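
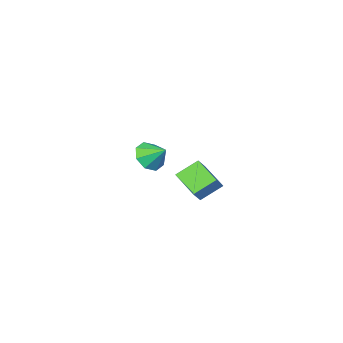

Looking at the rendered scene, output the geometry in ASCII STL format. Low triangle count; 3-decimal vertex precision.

solid 
facet normal -0.588 -0.342 -0.733
outer loop
vertex -3.188 1.712 3.517
vertex -3.276 3.258 2.867
vertex -2.042 1.443 2.723
endloop
endfacet
facet normal 0.052 -0.920 0.387
outer loop
vertex -1.424 1.802 3.493
vertex -3.188 1.712 3.517
vertex -2.042 1.443 2.723
endloop
endfacet
facet normal -0.588 -0.342 -0.733
outer loop
vertex -2.042 1.443 2.723
vertex -3.276 3.258 2.867
vertex -2.13 2.99 2.073
endloop
endfacet
facet normal 0.807 -0.189 -0.559
outer loop
vertex -2.13 2.99 2.073
vertex -1.424 1.802 3.493
vertex -2.042 1.443 2.723
endloop
endfacet
facet normal -0.807 0.189 0.559
outer loop
vertex -3.188 1.712 3.517
vertex -2.658 3.617 3.637
vertex -3.276 3.258 2.867
endloop
endfacet
facet normal 0.052 -0.921 0.386
outer loop
vertex -2.57 2.07 4.287
vertex -3.188 1.712 3.517
vertex -1.424 1.802 3.493
endloop
endfacet
facet normal -0.807 0.189 0.560
outer loop
vertex -2.57 2.07 4.287
vertex -2.658 3.617 3.637
vertex -3.188 1.712 3.517
endloop
endfacet
facet normal -0.053 0.921 -0.387
outer loop
vertex -3.276 3.258 2.867
vertex -2.658 3.617 3.637
vertex -2.13 2.99 2.073
endloop
endfacet
facet normal 0.807 -0.189 -0.560
outer loop
vertex -1.512 3.348 2.843
vertex -1.424 1.802 3.493
vertex -2.13 2.99 2.073
endloop
endfacet
facet normal -0.052 0.921 -0.387
outer loop
vertex -2.13 2.99 2.073
vertex -2.658 3.617 3.637
vertex -1.512 3.348 2.843
endloop
endfacet
facet normal 0.588 0.342 0.733
outer loop
vertex -1.512 3.348 2.843
vertex -2.57 2.07 4.287
vertex -1.424 1.802 3.493
endloop
endfacet
facet normal 0.588 0.341 0.733
outer loop
vertex -2.658 3.617 3.637
vertex -2.57 2.07 4.287
vertex -1.512 3.348 2.843
endloop
endfacet
facet normal 0.320 -0.719 -0.618
outer loop
vertex -2.784 -3.572 0.943
vertex -3.468 -4.208 1.329
vertex -3.458 -3.547 0.565
endloop
endfacet
facet normal 0.120 0.981 -0.150
outer loop
vertex -2.784 -3.572 0.943
vertex -3.458 -3.547 0.565
vertex -3.892 -3.252 2.151
endloop
endfacet
facet normal 0.318 -0.719 -0.618
outer loop
vertex -3.458 -3.547 0.565
vertex -3.468 -4.208 1.329
vertex -4.138 -3.908 0.635
endloop
endfacet
facet normal -0.472 0.834 -0.284
outer loop
vertex -3.458 -3.547 0.565
vertex -4.138 -3.908 0.635
vertex -3.892 -3.252 2.151
endloop
endfacet
facet normal 0.319 -0.718 -0.618
outer loop
vertex -4.138 -3.908 0.635
vertex -3.468 -4.208 1.329
vertex -4.425 -4.445 1.111
endloop
endfacet
facet normal -0.897 0.440 -0.045
outer loop
vertex -4.138 -3.908 0.635
vertex -4.425 -4.445 1.111
vertex -3.892 -3.252 2.151
endloop
endfacet
facet normal 0.319 -0.719 -0.618
outer loop
vertex -4.425 -4.445 1.111
vertex -3.468 -4.208 1.329
vertex -4.151 -4.843 1.715
endloop
endfacet
facet normal -0.903 0.029 0.429
outer loop
vertex -4.425 -4.445 1.111
vertex -4.151 -4.843 1.715
vertex -3.892 -3.252 2.151
endloop
endfacet
facet normal 0.318 -0.718 -0.619
outer loop
vertex -4.151 -4.843 1.715
vertex -3.468 -4.208 1.329
vertex -3.477 -4.869 2.092
endloop
endfacet
facet normal -0.487 -0.156 0.859
outer loop
vertex -4.151 -4.843 1.715
vertex -3.477 -4.869 2.092
vertex -3.892 -3.252 2.151
endloop
endfacet
facet normal 0.320 -0.718 -0.618
outer loop
vertex -3.477 -4.869 2.092
vertex -3.468 -4.208 1.329
vertex -2.798 -4.507 2.023
endloop
endfacet
facet normal 0.106 -0.009 0.994
outer loop
vertex -3.477 -4.869 2.092
vertex -2.798 -4.507 2.023
vertex -3.892 -3.252 2.151
endloop
endfacet
facet normal 0.319 -0.718 -0.618
outer loop
vertex -2.798 -4.507 2.023
vertex -3.468 -4.208 1.329
vertex -2.511 -3.97 1.547
endloop
endfacet
facet normal 0.531 0.386 0.755
outer loop
vertex -2.798 -4.507 2.023
vertex -2.511 -3.97 1.547
vertex -3.892 -3.252 2.151
endloop
endfacet
facet normal 0.319 -0.719 -0.618
outer loop
vertex -2.511 -3.97 1.547
vertex -3.468 -4.208 1.329
vertex -2.784 -3.572 0.943
endloop
endfacet
facet normal 0.537 0.795 0.282
outer loop
vertex -2.511 -3.97 1.547
vertex -2.784 -3.572 0.943
vertex -3.892 -3.252 2.151
endloop
endfacet

endsolid


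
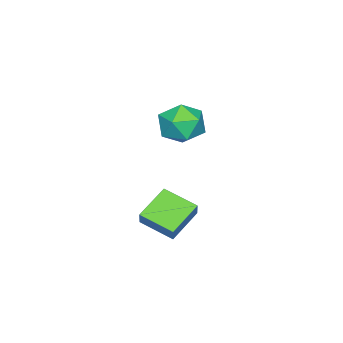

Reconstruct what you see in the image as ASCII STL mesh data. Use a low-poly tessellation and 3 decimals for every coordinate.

solid 
facet normal -0.468 -0.276 -0.840
outer loop
vertex 1.729 1.594 -0.521
vertex 0.341 1.819 0.178
vertex 1.726 3.01 -0.984
endloop
endfacet
facet normal 0.884 -0.144 -0.445
outer loop
vertex 2.119 3.241 -0.278
vertex 1.729 1.594 -0.521
vertex 1.726 3.01 -0.984
endloop
endfacet
facet normal -0.468 -0.275 -0.840
outer loop
vertex 1.726 3.01 -0.984
vertex 0.341 1.819 0.178
vertex 0.338 3.235 -0.284
endloop
endfacet
facet normal -0.002 0.951 -0.310
outer loop
vertex 0.338 3.235 -0.284
vertex 2.119 3.241 -0.278
vertex 1.726 3.01 -0.984
endloop
endfacet
facet normal 0.002 -0.951 0.310
outer loop
vertex 1.729 1.594 -0.521
vertex 0.734 2.05 0.884
vertex 0.341 1.819 0.178
endloop
endfacet
facet normal 0.884 -0.144 -0.446
outer loop
vertex 2.122 1.825 0.184
vertex 1.729 1.594 -0.521
vertex 2.119 3.241 -0.278
endloop
endfacet
facet normal 0.002 -0.951 0.310
outer loop
vertex 2.122 1.825 0.184
vertex 0.734 2.05 0.884
vertex 1.729 1.594 -0.521
endloop
endfacet
facet normal -0.884 0.143 0.445
outer loop
vertex 0.341 1.819 0.178
vertex 0.734 2.05 0.884
vertex 0.338 3.235 -0.284
endloop
endfacet
facet normal -0.002 0.951 -0.310
outer loop
vertex 0.731 3.466 0.421
vertex 2.119 3.241 -0.278
vertex 0.338 3.235 -0.284
endloop
endfacet
facet normal -0.884 0.144 0.445
outer loop
vertex 0.338 3.235 -0.284
vertex 0.734 2.05 0.884
vertex 0.731 3.466 0.421
endloop
endfacet
facet normal 0.468 0.275 0.840
outer loop
vertex 0.731 3.466 0.421
vertex 2.122 1.825 0.184
vertex 2.119 3.241 -0.278
endloop
endfacet
facet normal 0.468 0.276 0.840
outer loop
vertex 0.734 2.05 0.884
vertex 2.122 1.825 0.184
vertex 0.731 3.466 0.421
endloop
endfacet
facet normal -0.655 -0.119 0.746
outer loop
vertex -4.162 0.891 2.292
vertex -4.042 -0.173 2.227
vertex -3.408 0.4 2.875
endloop
endfacet
facet normal -0.304 0.497 0.812
outer loop
vertex -4.162 0.891 2.292
vertex -3.408 0.4 2.875
vertex -3.188 1.33 2.388
endloop
endfacet
facet normal -0.419 0.881 0.222
outer loop
vertex -4.162 0.891 2.292
vertex -3.188 1.33 2.388
vertex -3.687 1.332 1.438
endloop
endfacet
facet normal -0.841 0.499 -0.210
outer loop
vertex -4.162 0.891 2.292
vertex -3.687 1.332 1.438
vertex -4.214 0.403 1.339
endloop
endfacet
facet normal -0.986 -0.118 0.114
outer loop
vertex -4.162 0.891 2.292
vertex -4.214 0.403 1.339
vertex -4.042 -0.173 2.227
endloop
endfacet
facet normal 0.394 0.351 0.849
outer loop
vertex -3.188 1.33 2.388
vertex -3.408 0.4 2.875
vertex -2.466 0.537 2.381
endloop
endfacet
facet normal -0.174 -0.647 0.742
outer loop
vertex -3.408 0.4 2.875
vertex -4.042 -0.173 2.227
vertex -2.993 -0.392 2.282
endloop
endfacet
facet normal -0.711 -0.645 -0.281
outer loop
vertex -4.042 -0.173 2.227
vertex -4.214 0.403 1.339
vertex -3.492 -0.39 1.332
endloop
endfacet
facet normal -0.474 0.355 -0.806
outer loop
vertex -4.214 0.403 1.339
vertex -3.687 1.332 1.438
vertex -3.272 0.54 0.845
endloop
endfacet
facet normal 0.209 0.972 -0.108
outer loop
vertex -3.687 1.332 1.438
vertex -3.188 1.33 2.388
vertex -2.638 1.113 1.493
endloop
endfacet
facet normal 0.841 -0.499 0.210
outer loop
vertex -2.518 0.049 1.428
vertex -2.466 0.537 2.381
vertex -2.993 -0.392 2.282
endloop
endfacet
facet normal 0.419 -0.881 -0.222
outer loop
vertex -2.518 0.049 1.428
vertex -2.993 -0.392 2.282
vertex -3.492 -0.39 1.332
endloop
endfacet
facet normal 0.304 -0.497 -0.812
outer loop
vertex -2.518 0.049 1.428
vertex -3.492 -0.39 1.332
vertex -3.272 0.54 0.845
endloop
endfacet
facet normal 0.655 0.119 -0.746
outer loop
vertex -2.518 0.049 1.428
vertex -3.272 0.54 0.845
vertex -2.638 1.113 1.493
endloop
endfacet
facet normal 0.986 0.118 -0.114
outer loop
vertex -2.518 0.049 1.428
vertex -2.638 1.113 1.493
vertex -2.466 0.537 2.381
endloop
endfacet
facet normal 0.474 -0.355 0.806
outer loop
vertex -2.993 -0.392 2.282
vertex -2.466 0.537 2.381
vertex -3.408 0.4 2.875
endloop
endfacet
facet normal -0.209 -0.972 0.108
outer loop
vertex -3.492 -0.39 1.332
vertex -2.993 -0.392 2.282
vertex -4.042 -0.173 2.227
endloop
endfacet
facet normal -0.394 -0.351 -0.849
outer loop
vertex -3.272 0.54 0.845
vertex -3.492 -0.39 1.332
vertex -4.214 0.403 1.339
endloop
endfacet
facet normal 0.174 0.647 -0.742
outer loop
vertex -2.638 1.113 1.493
vertex -3.272 0.54 0.845
vertex -3.687 1.332 1.438
endloop
endfacet
facet normal 0.711 0.645 0.281
outer loop
vertex -2.466 0.537 2.381
vertex -2.638 1.113 1.493
vertex -3.188 1.33 2.388
endloop
endfacet

endsolid


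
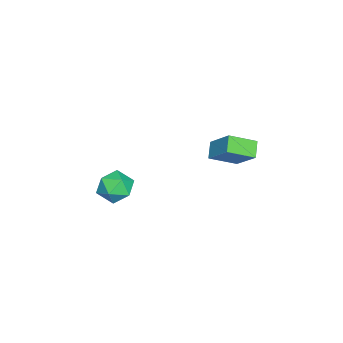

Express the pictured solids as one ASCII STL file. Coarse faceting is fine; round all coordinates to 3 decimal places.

solid 
facet normal -0.413 -0.604 -0.682
outer loop
vertex 1.048 1.771 2.076
vertex 0.338 2.996 1.422
vertex 1.837 1.908 1.477
endloop
endfacet
facet normal 0.455 -0.786 0.419
outer loop
vertex 2.602 3.024 2.738
vertex 1.048 1.771 2.076
vertex 1.837 1.908 1.477
endloop
endfacet
facet normal -0.413 -0.604 -0.682
outer loop
vertex 1.837 1.908 1.477
vertex 0.338 2.996 1.422
vertex 1.126 3.133 0.823
endloop
endfacet
facet normal 0.788 0.137 -0.600
outer loop
vertex 1.126 3.133 0.823
vertex 2.602 3.024 2.738
vertex 1.837 1.908 1.477
endloop
endfacet
facet normal -0.789 -0.137 0.600
outer loop
vertex 1.048 1.771 2.076
vertex 1.103 4.112 2.683
vertex 0.338 2.996 1.422
endloop
endfacet
facet normal 0.455 -0.786 0.419
outer loop
vertex 1.814 2.887 3.337
vertex 1.048 1.771 2.076
vertex 2.602 3.024 2.738
endloop
endfacet
facet normal -0.788 -0.137 0.600
outer loop
vertex 1.814 2.887 3.337
vertex 1.103 4.112 2.683
vertex 1.048 1.771 2.076
endloop
endfacet
facet normal -0.455 0.786 -0.419
outer loop
vertex 0.338 2.996 1.422
vertex 1.103 4.112 2.683
vertex 1.126 3.133 0.823
endloop
endfacet
facet normal 0.788 0.137 -0.600
outer loop
vertex 1.892 4.249 2.084
vertex 2.602 3.024 2.738
vertex 1.126 3.133 0.823
endloop
endfacet
facet normal -0.455 0.786 -0.419
outer loop
vertex 1.126 3.133 0.823
vertex 1.103 4.112 2.683
vertex 1.892 4.249 2.084
endloop
endfacet
facet normal 0.413 0.604 0.682
outer loop
vertex 1.892 4.249 2.084
vertex 1.814 2.887 3.337
vertex 2.602 3.024 2.738
endloop
endfacet
facet normal 0.413 0.604 0.682
outer loop
vertex 1.103 4.112 2.683
vertex 1.814 2.887 3.337
vertex 1.892 4.249 2.084
endloop
endfacet
facet normal -0.884 0.296 0.362
outer loop
vertex 0.848 -2.188 -1.85
vertex 0.379 -3.021 -2.313
vertex 0.756 -3.106 -1.324
endloop
endfacet
facet normal -0.352 0.492 0.797
outer loop
vertex 0.848 -2.188 -1.85
vertex 0.756 -3.106 -1.324
vertex 1.659 -2.551 -1.268
endloop
endfacet
facet normal 0.099 0.901 0.423
outer loop
vertex 0.848 -2.188 -1.85
vertex 1.659 -2.551 -1.268
vertex 1.84 -2.122 -2.223
endloop
endfacet
facet normal -0.155 0.958 -0.242
outer loop
vertex 0.848 -2.188 -1.85
vertex 1.84 -2.122 -2.223
vertex 1.049 -2.413 -2.869
endloop
endfacet
facet normal -0.762 0.584 -0.279
outer loop
vertex 0.848 -2.188 -1.85
vertex 1.049 -2.413 -2.869
vertex 0.379 -3.021 -2.313
endloop
endfacet
facet normal -0.002 -0.097 0.995
outer loop
vertex 1.659 -2.551 -1.268
vertex 0.756 -3.106 -1.324
vertex 1.691 -3.607 -1.371
endloop
endfacet
facet normal -0.862 -0.413 0.293
outer loop
vertex 0.756 -3.106 -1.324
vertex 0.379 -3.021 -2.313
vertex 0.9 -3.898 -2.017
endloop
endfacet
facet normal -0.665 0.052 -0.745
outer loop
vertex 0.379 -3.021 -2.313
vertex 1.049 -2.413 -2.869
vertex 1.081 -3.469 -2.972
endloop
endfacet
facet normal 0.317 0.656 -0.684
outer loop
vertex 1.049 -2.413 -2.869
vertex 1.84 -2.122 -2.223
vertex 1.984 -2.914 -2.916
endloop
endfacet
facet normal 0.727 0.564 0.391
outer loop
vertex 1.84 -2.122 -2.223
vertex 1.659 -2.551 -1.268
vertex 2.361 -2.999 -1.927
endloop
endfacet
facet normal 0.155 -0.958 0.242
outer loop
vertex 1.892 -3.832 -2.39
vertex 1.691 -3.607 -1.371
vertex 0.9 -3.898 -2.017
endloop
endfacet
facet normal -0.099 -0.901 -0.423
outer loop
vertex 1.892 -3.832 -2.39
vertex 0.9 -3.898 -2.017
vertex 1.081 -3.469 -2.972
endloop
endfacet
facet normal 0.352 -0.492 -0.797
outer loop
vertex 1.892 -3.832 -2.39
vertex 1.081 -3.469 -2.972
vertex 1.984 -2.914 -2.916
endloop
endfacet
facet normal 0.884 -0.296 -0.362
outer loop
vertex 1.892 -3.832 -2.39
vertex 1.984 -2.914 -2.916
vertex 2.361 -2.999 -1.927
endloop
endfacet
facet normal 0.762 -0.584 0.279
outer loop
vertex 1.892 -3.832 -2.39
vertex 2.361 -2.999 -1.927
vertex 1.691 -3.607 -1.371
endloop
endfacet
facet normal -0.317 -0.656 0.684
outer loop
vertex 0.9 -3.898 -2.017
vertex 1.691 -3.607 -1.371
vertex 0.756 -3.106 -1.324
endloop
endfacet
facet normal -0.727 -0.564 -0.391
outer loop
vertex 1.081 -3.469 -2.972
vertex 0.9 -3.898 -2.017
vertex 0.379 -3.021 -2.313
endloop
endfacet
facet normal 0.002 0.097 -0.995
outer loop
vertex 1.984 -2.914 -2.916
vertex 1.081 -3.469 -2.972
vertex 1.049 -2.413 -2.869
endloop
endfacet
facet normal 0.862 0.413 -0.293
outer loop
vertex 2.361 -2.999 -1.927
vertex 1.984 -2.914 -2.916
vertex 1.84 -2.122 -2.223
endloop
endfacet
facet normal 0.665 -0.052 0.745
outer loop
vertex 1.691 -3.607 -1.371
vertex 2.361 -2.999 -1.927
vertex 1.659 -2.551 -1.268
endloop
endfacet

endsolid


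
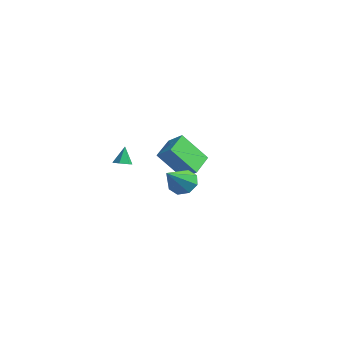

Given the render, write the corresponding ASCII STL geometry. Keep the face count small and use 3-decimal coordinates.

solid 
facet normal -0.338 -0.543 0.769
outer loop
vertex -2.461 2.467 -1.794
vertex -3.33 3.794 -1.24
vertex -3.295 2.164 -2.375
endloop
endfacet
facet normal 0.517 -0.790 -0.330
outer loop
vertex -2.57 3.326 -4.02
vertex -2.461 2.467 -1.794
vertex -3.295 2.164 -2.375
endloop
endfacet
facet normal -0.339 -0.542 0.769
outer loop
vertex -3.295 2.164 -2.375
vertex -3.33 3.794 -1.24
vertex -4.163 3.492 -1.821
endloop
endfacet
facet normal -0.786 -0.285 -0.548
outer loop
vertex -4.163 3.492 -1.821
vertex -2.57 3.326 -4.02
vertex -3.295 2.164 -2.375
endloop
endfacet
facet normal 0.786 0.286 0.548
outer loop
vertex -2.461 2.467 -1.794
vertex -2.605 4.956 -2.885
vertex -3.33 3.794 -1.24
endloop
endfacet
facet normal 0.517 -0.790 -0.330
outer loop
vertex -1.737 3.628 -3.439
vertex -2.461 2.467 -1.794
vertex -2.57 3.326 -4.02
endloop
endfacet
facet normal 0.786 0.286 0.548
outer loop
vertex -1.737 3.628 -3.439
vertex -2.605 4.956 -2.885
vertex -2.461 2.467 -1.794
endloop
endfacet
facet normal -0.517 0.790 0.330
outer loop
vertex -3.33 3.794 -1.24
vertex -2.605 4.956 -2.885
vertex -4.163 3.492 -1.821
endloop
endfacet
facet normal -0.786 -0.286 -0.548
outer loop
vertex -3.439 4.653 -3.466
vertex -2.57 3.326 -4.02
vertex -4.163 3.492 -1.821
endloop
endfacet
facet normal -0.517 0.790 0.330
outer loop
vertex -4.163 3.492 -1.821
vertex -2.605 4.956 -2.885
vertex -3.439 4.653 -3.466
endloop
endfacet
facet normal 0.339 0.543 -0.768
outer loop
vertex -3.439 4.653 -3.466
vertex -1.737 3.628 -3.439
vertex -2.57 3.326 -4.02
endloop
endfacet
facet normal 0.339 0.542 -0.769
outer loop
vertex -2.605 4.956 -2.885
vertex -1.737 3.628 -3.439
vertex -3.439 4.653 -3.466
endloop
endfacet
facet normal -0.326 0.743 -0.584
outer loop
vertex 4.185 -0.895 -2.086
vertex 3.522 -0.813 -1.611
vertex 4.275 -0.487 -1.617
endloop
endfacet
facet normal 0.988 -0.137 -0.070
outer loop
vertex 4.185 -0.895 -2.086
vertex 4.275 -0.487 -1.617
vertex 4.118 -2.167 -0.549
endloop
endfacet
facet normal -0.327 0.744 -0.583
outer loop
vertex 4.275 -0.487 -1.617
vertex 3.522 -0.813 -1.611
vertex 3.923 -0.271 -1.144
endloop
endfacet
facet normal 0.828 0.244 0.505
outer loop
vertex 4.275 -0.487 -1.617
vertex 3.923 -0.271 -1.144
vertex 4.118 -2.167 -0.549
endloop
endfacet
facet normal -0.327 0.744 -0.583
outer loop
vertex 3.923 -0.271 -1.144
vertex 3.522 -0.813 -1.611
vertex 3.337 -0.372 -0.944
endloop
endfacet
facet normal 0.258 0.313 0.914
outer loop
vertex 3.923 -0.271 -1.144
vertex 3.337 -0.372 -0.944
vertex 4.118 -2.167 -0.549
endloop
endfacet
facet normal -0.327 0.744 -0.583
outer loop
vertex 3.337 -0.372 -0.944
vertex 3.522 -0.813 -1.611
vertex 2.859 -0.732 -1.135
endloop
endfacet
facet normal -0.392 0.032 0.920
outer loop
vertex 3.337 -0.372 -0.944
vertex 2.859 -0.732 -1.135
vertex 4.118 -2.167 -0.549
endloop
endfacet
facet normal -0.328 0.743 -0.583
outer loop
vertex 2.859 -0.732 -1.135
vertex 3.522 -0.813 -1.611
vertex 2.77 -1.139 -1.604
endloop
endfacet
facet normal -0.737 -0.435 0.517
outer loop
vertex 2.859 -0.732 -1.135
vertex 2.77 -1.139 -1.604
vertex 4.118 -2.167 -0.549
endloop
endfacet
facet normal -0.328 0.744 -0.583
outer loop
vertex 2.77 -1.139 -1.604
vertex 3.522 -0.813 -1.611
vertex 3.121 -1.355 -2.077
endloop
endfacet
facet normal -0.577 -0.815 -0.056
outer loop
vertex 2.77 -1.139 -1.604
vertex 3.121 -1.355 -2.077
vertex 4.118 -2.167 -0.549
endloop
endfacet
facet normal -0.327 0.744 -0.583
outer loop
vertex 3.121 -1.355 -2.077
vertex 3.522 -0.813 -1.611
vertex 3.707 -1.254 -2.277
endloop
endfacet
facet normal -0.007 -0.885 -0.466
outer loop
vertex 3.121 -1.355 -2.077
vertex 3.707 -1.254 -2.277
vertex 4.118 -2.167 -0.549
endloop
endfacet
facet normal -0.326 0.744 -0.583
outer loop
vertex 3.707 -1.254 -2.277
vertex 3.522 -0.813 -1.611
vertex 4.185 -0.895 -2.086
endloop
endfacet
facet normal 0.642 -0.604 -0.472
outer loop
vertex 3.707 -1.254 -2.277
vertex 4.185 -0.895 -2.086
vertex 4.118 -2.167 -0.549
endloop
endfacet
facet normal 0.198 -0.274 -0.941
outer loop
vertex 0.843 -2.16 -0.931
vertex 0.357 -2.247 -1.008
vertex 0.547 -1.794 -1.1
endloop
endfacet
facet normal 0.651 0.681 0.335
outer loop
vertex 0.843 -2.16 -0.931
vertex 0.547 -1.794 -1.1
vertex 0.143 -1.953 0.008
endloop
endfacet
facet normal 0.198 -0.274 -0.941
outer loop
vertex 0.547 -1.794 -1.1
vertex 0.357 -2.247 -1.008
vertex 0.061 -1.881 -1.177
endloop
endfacet
facet normal -0.187 0.980 0.072
outer loop
vertex 0.547 -1.794 -1.1
vertex 0.061 -1.881 -1.177
vertex 0.143 -1.953 0.008
endloop
endfacet
facet normal 0.200 -0.272 -0.941
outer loop
vertex 0.061 -1.881 -1.177
vertex 0.357 -2.247 -1.008
vertex -0.129 -2.335 -1.086
endloop
endfacet
facet normal -0.913 0.399 0.087
outer loop
vertex 0.061 -1.881 -1.177
vertex -0.129 -2.335 -1.086
vertex 0.143 -1.953 0.008
endloop
endfacet
facet normal 0.200 -0.273 -0.941
outer loop
vertex -0.129 -2.335 -1.086
vertex 0.357 -2.247 -1.008
vertex 0.167 -2.7 -0.917
endloop
endfacet
facet normal -0.799 -0.478 0.366
outer loop
vertex -0.129 -2.335 -1.086
vertex 0.167 -2.7 -0.917
vertex 0.143 -1.953 0.008
endloop
endfacet
facet normal 0.198 -0.272 -0.942
outer loop
vertex 0.167 -2.7 -0.917
vertex 0.357 -2.247 -1.008
vertex 0.653 -2.613 -0.84
endloop
endfacet
facet normal 0.040 -0.777 0.628
outer loop
vertex 0.167 -2.7 -0.917
vertex 0.653 -2.613 -0.84
vertex 0.143 -1.953 0.008
endloop
endfacet
facet normal 0.198 -0.272 -0.942
outer loop
vertex 0.653 -2.613 -0.84
vertex 0.357 -2.247 -1.008
vertex 0.843 -2.16 -0.931
endloop
endfacet
facet normal 0.765 -0.197 0.614
outer loop
vertex 0.653 -2.613 -0.84
vertex 0.843 -2.16 -0.931
vertex 0.143 -1.953 0.008
endloop
endfacet

endsolid


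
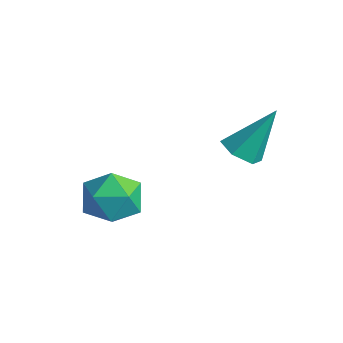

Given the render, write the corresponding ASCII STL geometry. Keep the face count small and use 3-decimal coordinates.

solid 
facet normal -0.188 -0.540 -0.821
outer loop
vertex 3.972 0.787 2.12
vertex 3.26 0.935 2.186
vertex 3.69 1.378 1.796
endloop
endfacet
facet normal 0.917 0.391 -0.084
outer loop
vertex 3.972 0.787 2.12
vertex 3.69 1.378 1.796
vertex 3.62 1.965 3.754
endloop
endfacet
facet normal -0.189 -0.539 -0.821
outer loop
vertex 3.69 1.378 1.796
vertex 3.26 0.935 2.186
vertex 2.978 1.526 1.863
endloop
endfacet
facet normal 0.170 0.946 -0.277
outer loop
vertex 3.69 1.378 1.796
vertex 2.978 1.526 1.863
vertex 3.62 1.965 3.754
endloop
endfacet
facet normal -0.188 -0.539 -0.821
outer loop
vertex 2.978 1.526 1.863
vertex 3.26 0.935 2.186
vertex 2.548 1.083 2.252
endloop
endfacet
facet normal -0.687 0.724 0.065
outer loop
vertex 2.978 1.526 1.863
vertex 2.548 1.083 2.252
vertex 3.62 1.965 3.754
endloop
endfacet
facet normal -0.188 -0.540 -0.821
outer loop
vertex 2.548 1.083 2.252
vertex 3.26 0.935 2.186
vertex 2.83 0.492 2.576
endloop
endfacet
facet normal -0.798 -0.052 0.600
outer loop
vertex 2.548 1.083 2.252
vertex 2.83 0.492 2.576
vertex 3.62 1.965 3.754
endloop
endfacet
facet normal -0.189 -0.539 -0.821
outer loop
vertex 2.83 0.492 2.576
vertex 3.26 0.935 2.186
vertex 3.542 0.344 2.509
endloop
endfacet
facet normal -0.051 -0.607 0.793
outer loop
vertex 2.83 0.492 2.576
vertex 3.542 0.344 2.509
vertex 3.62 1.965 3.754
endloop
endfacet
facet normal -0.188 -0.539 -0.821
outer loop
vertex 3.542 0.344 2.509
vertex 3.26 0.935 2.186
vertex 3.972 0.787 2.12
endloop
endfacet
facet normal 0.805 -0.385 0.451
outer loop
vertex 3.542 0.344 2.509
vertex 3.972 0.787 2.12
vertex 3.62 1.965 3.754
endloop
endfacet
facet normal -0.276 0.667 0.692
outer loop
vertex -0.103 -1.316 0.041
vertex 0.52 -1.808 0.763
vertex 0.92 -1.016 0.16
endloop
endfacet
facet normal -0.286 0.957 0.041
outer loop
vertex -0.103 -1.316 0.041
vertex 0.92 -1.016 0.16
vertex 0.497 -1.1 -0.822
endloop
endfacet
facet normal -0.732 0.575 -0.365
outer loop
vertex -0.103 -1.316 0.041
vertex 0.497 -1.1 -0.822
vertex -0.164 -1.945 -0.827
endloop
endfacet
facet normal -0.998 0.048 0.036
outer loop
vertex -0.103 -1.316 0.041
vertex -0.164 -1.945 -0.827
vertex -0.15 -2.382 0.153
endloop
endfacet
facet normal -0.717 0.104 0.689
outer loop
vertex -0.103 -1.316 0.041
vertex -0.15 -2.382 0.153
vertex 0.52 -1.808 0.763
endloop
endfacet
facet normal 0.369 0.899 -0.236
outer loop
vertex 0.497 -1.1 -0.822
vertex 0.92 -1.016 0.16
vertex 1.49 -1.458 -0.633
endloop
endfacet
facet normal 0.384 0.429 0.818
outer loop
vertex 0.92 -1.016 0.16
vertex 0.52 -1.808 0.763
vertex 1.504 -1.895 0.347
endloop
endfacet
facet normal -0.328 -0.481 0.813
outer loop
vertex 0.52 -1.808 0.763
vertex -0.15 -2.382 0.153
vertex 0.843 -2.74 0.342
endloop
endfacet
facet normal -0.783 -0.572 -0.244
outer loop
vertex -0.15 -2.382 0.153
vertex -0.164 -1.945 -0.827
vertex 0.42 -2.824 -0.64
endloop
endfacet
facet normal -0.353 0.281 -0.893
outer loop
vertex -0.164 -1.945 -0.827
vertex 0.497 -1.1 -0.822
vertex 0.82 -2.032 -1.243
endloop
endfacet
facet normal 0.998 -0.048 -0.036
outer loop
vertex 1.443 -2.524 -0.521
vertex 1.49 -1.458 -0.633
vertex 1.504 -1.895 0.347
endloop
endfacet
facet normal 0.732 -0.575 0.365
outer loop
vertex 1.443 -2.524 -0.521
vertex 1.504 -1.895 0.347
vertex 0.843 -2.74 0.342
endloop
endfacet
facet normal 0.286 -0.957 -0.041
outer loop
vertex 1.443 -2.524 -0.521
vertex 0.843 -2.74 0.342
vertex 0.42 -2.824 -0.64
endloop
endfacet
facet normal 0.276 -0.667 -0.692
outer loop
vertex 1.443 -2.524 -0.521
vertex 0.42 -2.824 -0.64
vertex 0.82 -2.032 -1.243
endloop
endfacet
facet normal 0.717 -0.104 -0.689
outer loop
vertex 1.443 -2.524 -0.521
vertex 0.82 -2.032 -1.243
vertex 1.49 -1.458 -0.633
endloop
endfacet
facet normal 0.783 0.572 0.244
outer loop
vertex 1.504 -1.895 0.347
vertex 1.49 -1.458 -0.633
vertex 0.92 -1.016 0.16
endloop
endfacet
facet normal 0.353 -0.281 0.893
outer loop
vertex 0.843 -2.74 0.342
vertex 1.504 -1.895 0.347
vertex 0.52 -1.808 0.763
endloop
endfacet
facet normal -0.369 -0.899 0.236
outer loop
vertex 0.42 -2.824 -0.64
vertex 0.843 -2.74 0.342
vertex -0.15 -2.382 0.153
endloop
endfacet
facet normal -0.384 -0.429 -0.818
outer loop
vertex 0.82 -2.032 -1.243
vertex 0.42 -2.824 -0.64
vertex -0.164 -1.945 -0.827
endloop
endfacet
facet normal 0.328 0.481 -0.813
outer loop
vertex 1.49 -1.458 -0.633
vertex 0.82 -2.032 -1.243
vertex 0.497 -1.1 -0.822
endloop
endfacet

endsolid


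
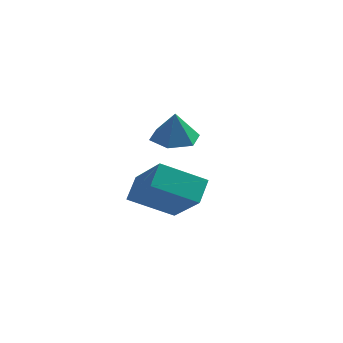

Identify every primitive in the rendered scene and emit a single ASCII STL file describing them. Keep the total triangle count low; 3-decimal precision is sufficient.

solid 
facet normal -0.625 0.542 -0.562
outer loop
vertex 1.954 -0.336 0.928
vertex 1.965 0.34 1.567
vertex 3.164 0.32 0.215
endloop
endfacet
facet normal -0.011 -0.726 -0.687
outer loop
vertex 4.295 -0.66 1.233
vertex 1.954 -0.336 0.928
vertex 3.164 0.32 0.215
endloop
endfacet
facet normal -0.625 0.541 -0.563
outer loop
vertex 3.164 0.32 0.215
vertex 1.965 0.34 1.567
vertex 3.174 0.996 0.854
endloop
endfacet
facet normal 0.781 0.423 -0.460
outer loop
vertex 3.174 0.996 0.854
vertex 4.295 -0.66 1.233
vertex 3.164 0.32 0.215
endloop
endfacet
facet normal -0.781 -0.423 0.460
outer loop
vertex 1.954 -0.336 0.928
vertex 3.096 -0.64 2.585
vertex 1.965 0.34 1.567
endloop
endfacet
facet normal -0.011 -0.726 -0.687
outer loop
vertex 3.086 -1.316 1.946
vertex 1.954 -0.336 0.928
vertex 4.295 -0.66 1.233
endloop
endfacet
facet normal -0.780 -0.423 0.460
outer loop
vertex 3.086 -1.316 1.946
vertex 3.096 -0.64 2.585
vertex 1.954 -0.336 0.928
endloop
endfacet
facet normal 0.011 0.726 0.687
outer loop
vertex 1.965 0.34 1.567
vertex 3.096 -0.64 2.585
vertex 3.174 0.996 0.854
endloop
endfacet
facet normal 0.780 0.423 -0.461
outer loop
vertex 4.306 0.016 1.872
vertex 4.295 -0.66 1.233
vertex 3.174 0.996 0.854
endloop
endfacet
facet normal 0.011 0.726 0.687
outer loop
vertex 3.174 0.996 0.854
vertex 3.096 -0.64 2.585
vertex 4.306 0.016 1.872
endloop
endfacet
facet normal 0.625 -0.541 0.562
outer loop
vertex 4.306 0.016 1.872
vertex 3.086 -1.316 1.946
vertex 4.295 -0.66 1.233
endloop
endfacet
facet normal 0.625 -0.541 0.563
outer loop
vertex 3.096 -0.64 2.585
vertex 3.086 -1.316 1.946
vertex 4.306 0.016 1.872
endloop
endfacet
facet normal -0.112 0.233 -0.966
outer loop
vertex 2.922 2.488 2.255
vertex 2.219 2.789 2.409
vertex 2.853 3.241 2.445
endloop
endfacet
facet normal 0.902 -0.026 0.432
outer loop
vertex 2.922 2.488 2.255
vertex 2.853 3.241 2.445
vertex 2.341 2.531 3.471
endloop
endfacet
facet normal -0.112 0.233 -0.966
outer loop
vertex 2.853 3.241 2.445
vertex 2.219 2.789 2.409
vertex 2.15 3.542 2.599
endloop
endfacet
facet normal 0.415 0.638 0.649
outer loop
vertex 2.853 3.241 2.445
vertex 2.15 3.542 2.599
vertex 2.341 2.531 3.471
endloop
endfacet
facet normal -0.112 0.233 -0.966
outer loop
vertex 2.15 3.542 2.599
vertex 2.219 2.789 2.409
vertex 1.515 3.089 2.563
endloop
endfacet
facet normal -0.428 0.543 0.723
outer loop
vertex 2.15 3.542 2.599
vertex 1.515 3.089 2.563
vertex 2.341 2.531 3.471
endloop
endfacet
facet normal -0.112 0.233 -0.966
outer loop
vertex 1.515 3.089 2.563
vertex 2.219 2.789 2.409
vertex 1.584 2.336 2.373
endloop
endfacet
facet normal -0.785 -0.218 0.580
outer loop
vertex 1.515 3.089 2.563
vertex 1.584 2.336 2.373
vertex 2.341 2.531 3.471
endloop
endfacet
facet normal -0.113 0.234 -0.966
outer loop
vertex 1.584 2.336 2.373
vertex 2.219 2.789 2.409
vertex 2.287 2.035 2.218
endloop
endfacet
facet normal -0.298 -0.883 0.362
outer loop
vertex 1.584 2.336 2.373
vertex 2.287 2.035 2.218
vertex 2.341 2.531 3.471
endloop
endfacet
facet normal -0.111 0.235 -0.966
outer loop
vertex 2.287 2.035 2.218
vertex 2.219 2.789 2.409
vertex 2.922 2.488 2.255
endloop
endfacet
facet normal 0.545 -0.787 0.288
outer loop
vertex 2.287 2.035 2.218
vertex 2.922 2.488 2.255
vertex 2.341 2.531 3.471
endloop
endfacet

endsolid


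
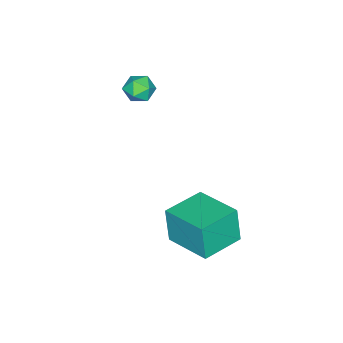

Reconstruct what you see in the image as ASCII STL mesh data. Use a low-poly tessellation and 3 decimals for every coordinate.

solid 
facet normal -0.956 0.288 -0.051
outer loop
vertex 0.646 -0.252 -2.827
vertex 1.155 1.501 -2.467
vertex 0.797 -0.002 -4.258
endloop
endfacet
facet normal -0.274 -0.942 -0.193
outer loop
vertex 2.385 -0.481 -4.173
vertex 0.646 -0.252 -2.827
vertex 0.797 -0.002 -4.258
endloop
endfacet
facet normal -0.956 0.289 -0.051
outer loop
vertex 0.797 -0.002 -4.258
vertex 1.155 1.501 -2.467
vertex 1.307 1.75 -3.898
endloop
endfacet
facet normal 0.104 0.171 -0.980
outer loop
vertex 1.307 1.75 -3.898
vertex 2.385 -0.481 -4.173
vertex 0.797 -0.002 -4.258
endloop
endfacet
facet normal -0.104 -0.171 0.980
outer loop
vertex 0.646 -0.252 -2.827
vertex 2.743 1.022 -2.382
vertex 1.155 1.501 -2.467
endloop
endfacet
facet normal -0.273 -0.942 -0.193
outer loop
vertex 2.233 -0.73 -2.742
vertex 0.646 -0.252 -2.827
vertex 2.385 -0.481 -4.173
endloop
endfacet
facet normal -0.104 -0.171 0.980
outer loop
vertex 2.233 -0.73 -2.742
vertex 2.743 1.022 -2.382
vertex 0.646 -0.252 -2.827
endloop
endfacet
facet normal 0.274 0.942 0.193
outer loop
vertex 1.155 1.501 -2.467
vertex 2.743 1.022 -2.382
vertex 1.307 1.75 -3.898
endloop
endfacet
facet normal 0.104 0.171 -0.980
outer loop
vertex 2.894 1.272 -3.813
vertex 2.385 -0.481 -4.173
vertex 1.307 1.75 -3.898
endloop
endfacet
facet normal 0.273 0.942 0.193
outer loop
vertex 1.307 1.75 -3.898
vertex 2.743 1.022 -2.382
vertex 2.894 1.272 -3.813
endloop
endfacet
facet normal 0.956 -0.288 0.051
outer loop
vertex 2.894 1.272 -3.813
vertex 2.233 -0.73 -2.742
vertex 2.385 -0.481 -4.173
endloop
endfacet
facet normal 0.956 -0.289 0.050
outer loop
vertex 2.743 1.022 -2.382
vertex 2.233 -0.73 -2.742
vertex 2.894 1.272 -3.813
endloop
endfacet
facet normal -0.436 0.743 0.507
outer loop
vertex -0.527 -2.755 0.925
vertex -0.529 -3.117 1.454
vertex -0.028 -2.737 1.328
endloop
endfacet
facet normal -0.024 1.000 -0.015
outer loop
vertex -0.527 -2.755 0.925
vertex -0.028 -2.737 1.328
vertex 0.072 -2.744 0.695
endloop
endfacet
facet normal -0.256 0.730 -0.633
outer loop
vertex -0.527 -2.755 0.925
vertex 0.072 -2.744 0.695
vertex -0.368 -3.129 0.429
endloop
endfacet
facet normal -0.814 0.307 -0.493
outer loop
vertex -0.527 -2.755 0.925
vertex -0.368 -3.129 0.429
vertex -0.739 -3.359 0.899
endloop
endfacet
facet normal -0.925 0.315 0.212
outer loop
vertex -0.527 -2.755 0.925
vertex -0.739 -3.359 0.899
vertex -0.529 -3.117 1.454
endloop
endfacet
facet normal 0.642 0.761 0.093
outer loop
vertex 0.072 -2.744 0.695
vertex -0.028 -2.737 1.328
vertex 0.439 -3.101 1.081
endloop
endfacet
facet normal -0.028 0.347 0.937
outer loop
vertex -0.028 -2.737 1.328
vertex -0.529 -3.117 1.454
vertex 0.068 -3.331 1.551
endloop
endfacet
facet normal -0.819 -0.344 0.460
outer loop
vertex -0.529 -3.117 1.454
vertex -0.739 -3.359 0.899
vertex -0.372 -3.716 1.285
endloop
endfacet
facet normal -0.639 -0.359 -0.680
outer loop
vertex -0.739 -3.359 0.899
vertex -0.368 -3.129 0.429
vertex -0.272 -3.723 0.652
endloop
endfacet
facet normal 0.264 0.325 -0.908
outer loop
vertex -0.368 -3.129 0.429
vertex 0.072 -2.744 0.695
vertex 0.229 -3.343 0.526
endloop
endfacet
facet normal 0.814 -0.307 0.493
outer loop
vertex 0.227 -3.705 1.055
vertex 0.439 -3.101 1.081
vertex 0.068 -3.331 1.551
endloop
endfacet
facet normal 0.256 -0.730 0.633
outer loop
vertex 0.227 -3.705 1.055
vertex 0.068 -3.331 1.551
vertex -0.372 -3.716 1.285
endloop
endfacet
facet normal 0.024 -1.000 0.015
outer loop
vertex 0.227 -3.705 1.055
vertex -0.372 -3.716 1.285
vertex -0.272 -3.723 0.652
endloop
endfacet
facet normal 0.436 -0.743 -0.507
outer loop
vertex 0.227 -3.705 1.055
vertex -0.272 -3.723 0.652
vertex 0.229 -3.343 0.526
endloop
endfacet
facet normal 0.925 -0.315 -0.212
outer loop
vertex 0.227 -3.705 1.055
vertex 0.229 -3.343 0.526
vertex 0.439 -3.101 1.081
endloop
endfacet
facet normal 0.639 0.359 0.680
outer loop
vertex 0.068 -3.331 1.551
vertex 0.439 -3.101 1.081
vertex -0.028 -2.737 1.328
endloop
endfacet
facet normal -0.264 -0.325 0.908
outer loop
vertex -0.372 -3.716 1.285
vertex 0.068 -3.331 1.551
vertex -0.529 -3.117 1.454
endloop
endfacet
facet normal -0.642 -0.761 -0.093
outer loop
vertex -0.272 -3.723 0.652
vertex -0.372 -3.716 1.285
vertex -0.739 -3.359 0.899
endloop
endfacet
facet normal 0.028 -0.347 -0.937
outer loop
vertex 0.229 -3.343 0.526
vertex -0.272 -3.723 0.652
vertex -0.368 -3.129 0.429
endloop
endfacet
facet normal 0.819 0.344 -0.460
outer loop
vertex 0.439 -3.101 1.081
vertex 0.229 -3.343 0.526
vertex 0.072 -2.744 0.695
endloop
endfacet

endsolid


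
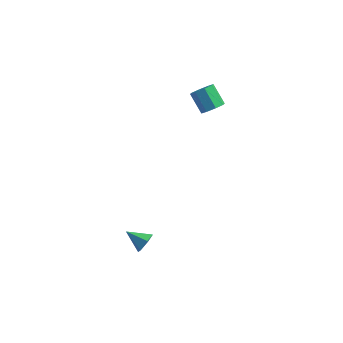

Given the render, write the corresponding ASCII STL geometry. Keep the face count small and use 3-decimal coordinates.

solid 
facet normal 0.898 -0.007 -0.441
outer loop
vertex 0.679 -3.089 -3.432
vertex 0.392 -2.815 -4.021
vertex 0.644 -2.385 -3.515
endloop
endfacet
facet normal 0.018 0.118 0.993
outer loop
vertex 0.679 -3.089 -3.432
vertex 0.644 -2.385 -3.515
vertex -0.792 -2.805 -3.439
endloop
endfacet
facet normal 0.898 -0.009 -0.440
outer loop
vertex 0.644 -2.385 -3.515
vertex 0.392 -2.815 -4.021
vertex 0.358 -2.111 -4.104
endloop
endfacet
facet normal -0.219 0.840 0.497
outer loop
vertex 0.644 -2.385 -3.515
vertex 0.358 -2.111 -4.104
vertex -0.792 -2.805 -3.439
endloop
endfacet
facet normal 0.898 -0.009 -0.440
outer loop
vertex 0.358 -2.111 -4.104
vertex 0.392 -2.815 -4.021
vertex 0.106 -2.541 -4.61
endloop
endfacet
facet normal -0.616 0.725 -0.309
outer loop
vertex 0.358 -2.111 -4.104
vertex 0.106 -2.541 -4.61
vertex -0.792 -2.805 -3.439
endloop
endfacet
facet normal 0.898 -0.009 -0.440
outer loop
vertex 0.106 -2.541 -4.61
vertex 0.392 -2.815 -4.021
vertex 0.14 -3.245 -4.526
endloop
endfacet
facet normal -0.776 -0.112 -0.620
outer loop
vertex 0.106 -2.541 -4.61
vertex 0.14 -3.245 -4.526
vertex -0.792 -2.805 -3.439
endloop
endfacet
facet normal 0.897 -0.007 -0.441
outer loop
vertex 0.14 -3.245 -4.526
vertex 0.392 -2.815 -4.021
vertex 0.427 -3.519 -3.938
endloop
endfacet
facet normal -0.539 -0.833 -0.125
outer loop
vertex 0.14 -3.245 -4.526
vertex 0.427 -3.519 -3.938
vertex -0.792 -2.805 -3.439
endloop
endfacet
facet normal 0.898 -0.007 -0.441
outer loop
vertex 0.427 -3.519 -3.938
vertex 0.392 -2.815 -4.021
vertex 0.679 -3.089 -3.432
endloop
endfacet
facet normal -0.142 -0.718 0.681
outer loop
vertex 0.427 -3.519 -3.938
vertex 0.679 -3.089 -3.432
vertex -0.792 -2.805 -3.439
endloop
endfacet
facet normal 0.638 -0.356 -0.683
outer loop
vertex 2.036 3.067 3.752
vertex 1.706 3.476 3.231
vertex 2.268 3.581 3.701
endloop
endfacet
facet normal 0.653 -0.223 0.724
outer loop
vertex 2.036 3.067 3.752
vertex 2.268 3.581 3.701
vertex 1.124 3.575 4.73
endloop
endfacet
facet normal 0.653 -0.221 0.725
outer loop
vertex 1.124 3.575 4.73
vertex 2.268 3.581 3.701
vertex 1.356 4.09 4.678
endloop
endfacet
facet normal -0.637 0.356 0.683
outer loop
vertex 1.124 3.575 4.73
vertex 1.356 4.09 4.678
vertex 0.794 3.984 4.209
endloop
endfacet
facet normal 0.638 -0.354 -0.684
outer loop
vertex 2.268 3.581 3.701
vertex 1.706 3.476 3.231
vertex 2.17 4.034 3.375
endloop
endfacet
facet normal 0.751 0.485 0.448
outer loop
vertex 2.268 3.581 3.701
vertex 2.17 4.034 3.375
vertex 1.356 4.09 4.678
endloop
endfacet
facet normal 0.751 0.486 0.448
outer loop
vertex 1.356 4.09 4.678
vertex 2.17 4.034 3.375
vertex 1.258 4.542 4.352
endloop
endfacet
facet normal -0.638 0.355 0.684
outer loop
vertex 1.356 4.09 4.678
vertex 1.258 4.542 4.352
vertex 0.794 3.984 4.209
endloop
endfacet
facet normal 0.639 -0.356 -0.682
outer loop
vertex 2.17 4.034 3.375
vertex 1.706 3.476 3.231
vertex 1.801 4.159 2.964
endloop
endfacet
facet normal 0.409 0.908 -0.091
outer loop
vertex 2.17 4.034 3.375
vertex 1.801 4.159 2.964
vertex 1.258 4.542 4.352
endloop
endfacet
facet normal 0.410 0.908 -0.090
outer loop
vertex 1.258 4.542 4.352
vertex 1.801 4.159 2.964
vertex 0.889 4.668 3.941
endloop
endfacet
facet normal -0.638 0.356 0.682
outer loop
vertex 1.258 4.542 4.352
vertex 0.889 4.668 3.941
vertex 0.794 3.984 4.209
endloop
endfacet
facet normal 0.638 -0.356 -0.683
outer loop
vertex 1.801 4.159 2.964
vertex 1.706 3.476 3.231
vertex 1.376 3.885 2.71
endloop
endfacet
facet normal -0.171 0.799 -0.576
outer loop
vertex 1.801 4.159 2.964
vertex 1.376 3.885 2.71
vertex 0.889 4.668 3.941
endloop
endfacet
facet normal -0.173 0.798 -0.577
outer loop
vertex 0.889 4.668 3.941
vertex 1.376 3.885 2.71
vertex 0.464 4.393 3.688
endloop
endfacet
facet normal -0.637 0.356 0.683
outer loop
vertex 0.889 4.668 3.941
vertex 0.464 4.393 3.688
vertex 0.794 3.984 4.209
endloop
endfacet
facet normal 0.637 -0.356 -0.683
outer loop
vertex 1.376 3.885 2.71
vertex 1.706 3.476 3.231
vertex 1.144 3.37 2.762
endloop
endfacet
facet normal -0.653 0.221 -0.724
outer loop
vertex 1.376 3.885 2.71
vertex 1.144 3.37 2.762
vertex 0.464 4.393 3.688
endloop
endfacet
facet normal -0.652 0.222 -0.725
outer loop
vertex 0.464 4.393 3.688
vertex 1.144 3.37 2.762
vertex 0.232 3.879 3.739
endloop
endfacet
facet normal -0.638 0.356 0.683
outer loop
vertex 0.464 4.393 3.688
vertex 0.232 3.879 3.739
vertex 0.794 3.984 4.209
endloop
endfacet
facet normal 0.638 -0.355 -0.684
outer loop
vertex 1.144 3.37 2.762
vertex 1.706 3.476 3.231
vertex 1.242 2.918 3.088
endloop
endfacet
facet normal -0.751 -0.486 -0.448
outer loop
vertex 1.144 3.37 2.762
vertex 1.242 2.918 3.088
vertex 0.232 3.879 3.739
endloop
endfacet
facet normal -0.751 -0.485 -0.448
outer loop
vertex 0.232 3.879 3.739
vertex 1.242 2.918 3.088
vertex 0.33 3.426 4.065
endloop
endfacet
facet normal -0.638 0.354 0.684
outer loop
vertex 0.232 3.879 3.739
vertex 0.33 3.426 4.065
vertex 0.794 3.984 4.209
endloop
endfacet
facet normal 0.638 -0.356 -0.682
outer loop
vertex 1.242 2.918 3.088
vertex 1.706 3.476 3.231
vertex 1.611 2.792 3.499
endloop
endfacet
facet normal -0.410 -0.908 0.090
outer loop
vertex 1.242 2.918 3.088
vertex 1.611 2.792 3.499
vertex 0.33 3.426 4.065
endloop
endfacet
facet normal -0.409 -0.908 0.091
outer loop
vertex 0.33 3.426 4.065
vertex 1.611 2.792 3.499
vertex 0.699 3.301 4.476
endloop
endfacet
facet normal -0.639 0.356 0.682
outer loop
vertex 0.33 3.426 4.065
vertex 0.699 3.301 4.476
vertex 0.794 3.984 4.209
endloop
endfacet
facet normal 0.637 -0.356 -0.683
outer loop
vertex 1.611 2.792 3.499
vertex 1.706 3.476 3.231
vertex 2.036 3.067 3.752
endloop
endfacet
facet normal 0.173 -0.798 0.577
outer loop
vertex 1.611 2.792 3.499
vertex 2.036 3.067 3.752
vertex 0.699 3.301 4.476
endloop
endfacet
facet normal 0.172 -0.800 0.575
outer loop
vertex 0.699 3.301 4.476
vertex 2.036 3.067 3.752
vertex 1.124 3.575 4.73
endloop
endfacet
facet normal -0.638 0.356 0.683
outer loop
vertex 0.699 3.301 4.476
vertex 1.124 3.575 4.73
vertex 0.794 3.984 4.209
endloop
endfacet

endsolid


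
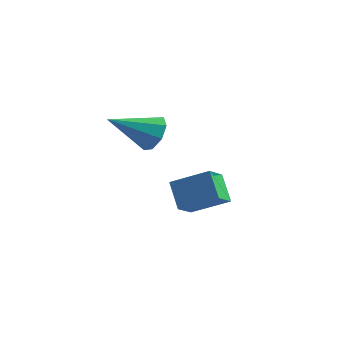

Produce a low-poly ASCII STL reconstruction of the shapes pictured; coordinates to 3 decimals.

solid 
facet normal 0.560 0.679 -0.474
outer loop
vertex -1.398 -3.295 1.386
vertex -2.038 -3.193 0.776
vertex -1.844 -2.809 1.555
endloop
endfacet
facet normal 0.266 -0.089 0.960
outer loop
vertex -1.398 -3.295 1.386
vertex -1.844 -2.809 1.555
vertex -3.202 -4.607 1.764
endloop
endfacet
facet normal 0.560 0.679 -0.474
outer loop
vertex -1.844 -2.809 1.555
vertex -2.038 -3.193 0.776
vertex -2.404 -2.548 1.268
endloop
endfacet
facet normal -0.303 0.333 0.893
outer loop
vertex -1.844 -2.809 1.555
vertex -2.404 -2.548 1.268
vertex -3.202 -4.607 1.764
endloop
endfacet
facet normal 0.558 0.680 -0.476
outer loop
vertex -2.404 -2.548 1.268
vertex -2.038 -3.193 0.776
vertex -2.75 -2.666 0.693
endloop
endfacet
facet normal -0.815 0.414 0.406
outer loop
vertex -2.404 -2.548 1.268
vertex -2.75 -2.666 0.693
vertex -3.202 -4.607 1.764
endloop
endfacet
facet normal 0.559 0.680 -0.474
outer loop
vertex -2.75 -2.666 0.693
vertex -2.038 -3.193 0.776
vertex -2.678 -3.092 0.167
endloop
endfacet
facet normal -0.970 0.106 -0.218
outer loop
vertex -2.75 -2.666 0.693
vertex -2.678 -3.092 0.167
vertex -3.202 -4.607 1.764
endloop
endfacet
facet normal 0.560 0.679 -0.475
outer loop
vertex -2.678 -3.092 0.167
vertex -2.038 -3.193 0.776
vertex -2.232 -3.578 -0.002
endloop
endfacet
facet normal -0.678 -0.409 -0.611
outer loop
vertex -2.678 -3.092 0.167
vertex -2.232 -3.578 -0.002
vertex -3.202 -4.607 1.764
endloop
endfacet
facet normal 0.560 0.679 -0.475
outer loop
vertex -2.232 -3.578 -0.002
vertex -2.038 -3.193 0.776
vertex -1.672 -3.839 0.285
endloop
endfacet
facet normal -0.109 -0.832 -0.544
outer loop
vertex -2.232 -3.578 -0.002
vertex -1.672 -3.839 0.285
vertex -3.202 -4.607 1.764
endloop
endfacet
facet normal 0.559 0.679 -0.476
outer loop
vertex -1.672 -3.839 0.285
vertex -2.038 -3.193 0.776
vertex -1.326 -3.721 0.86
endloop
endfacet
facet normal 0.404 -0.913 -0.056
outer loop
vertex -1.672 -3.839 0.285
vertex -1.326 -3.721 0.86
vertex -3.202 -4.607 1.764
endloop
endfacet
facet normal 0.560 0.680 -0.474
outer loop
vertex -1.326 -3.721 0.86
vertex -2.038 -3.193 0.776
vertex -1.398 -3.295 1.386
endloop
endfacet
facet normal 0.559 -0.605 0.567
outer loop
vertex -1.326 -3.721 0.86
vertex -1.398 -3.295 1.386
vertex -3.202 -4.607 1.764
endloop
endfacet
facet normal -0.838 -0.336 -0.431
outer loop
vertex -2.925 -0.77 -3.017
vertex -3.027 0.341 -3.684
vertex -2.141 -1.345 -4.093
endloop
endfacet
facet normal 0.078 -0.855 0.513
outer loop
vertex -0.633 -0.741 -3.316
vertex -2.925 -0.77 -3.017
vertex -2.141 -1.345 -4.093
endloop
endfacet
facet normal -0.837 -0.335 -0.432
outer loop
vertex -2.141 -1.345 -4.093
vertex -3.027 0.341 -3.684
vertex -2.242 -0.233 -4.76
endloop
endfacet
facet normal 0.541 -0.396 -0.742
outer loop
vertex -2.242 -0.233 -4.76
vertex -0.633 -0.741 -3.316
vertex -2.141 -1.345 -4.093
endloop
endfacet
facet normal -0.541 0.396 0.742
outer loop
vertex -2.925 -0.77 -3.017
vertex -1.519 0.945 -2.907
vertex -3.027 0.341 -3.684
endloop
endfacet
facet normal 0.078 -0.855 0.513
outer loop
vertex -1.418 -0.167 -2.24
vertex -2.925 -0.77 -3.017
vertex -0.633 -0.741 -3.316
endloop
endfacet
facet normal -0.541 0.396 0.742
outer loop
vertex -1.418 -0.167 -2.24
vertex -1.519 0.945 -2.907
vertex -2.925 -0.77 -3.017
endloop
endfacet
facet normal -0.078 0.855 -0.513
outer loop
vertex -3.027 0.341 -3.684
vertex -1.519 0.945 -2.907
vertex -2.242 -0.233 -4.76
endloop
endfacet
facet normal 0.541 -0.396 -0.742
outer loop
vertex -0.735 0.37 -3.983
vertex -0.633 -0.741 -3.316
vertex -2.242 -0.233 -4.76
endloop
endfacet
facet normal -0.077 0.855 -0.513
outer loop
vertex -2.242 -0.233 -4.76
vertex -1.519 0.945 -2.907
vertex -0.735 0.37 -3.983
endloop
endfacet
facet normal 0.837 0.336 0.432
outer loop
vertex -0.735 0.37 -3.983
vertex -1.418 -0.167 -2.24
vertex -0.633 -0.741 -3.316
endloop
endfacet
facet normal 0.838 0.335 0.431
outer loop
vertex -1.519 0.945 -2.907
vertex -1.418 -0.167 -2.24
vertex -0.735 0.37 -3.983
endloop
endfacet

endsolid


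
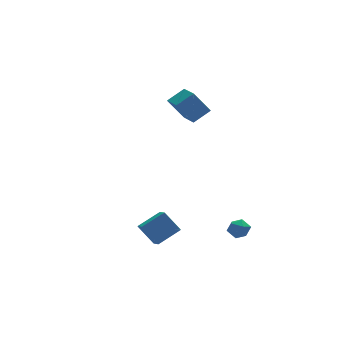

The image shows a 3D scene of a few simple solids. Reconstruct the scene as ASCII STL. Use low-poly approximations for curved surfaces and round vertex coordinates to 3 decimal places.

solid 
facet normal -0.872 -0.202 -0.445
outer loop
vertex -3.986 -3.212 -2.628
vertex -3.959 -2.278 -3.106
vertex -3.259 -3.822 -3.776
endloop
endfacet
facet normal -0.026 -0.889 0.456
outer loop
vertex -1.881 -3.502 -3.074
vertex -3.986 -3.212 -2.628
vertex -3.259 -3.822 -3.776
endloop
endfacet
facet normal -0.873 -0.203 -0.444
outer loop
vertex -3.259 -3.822 -3.776
vertex -3.959 -2.278 -3.106
vertex -3.232 -2.888 -4.255
endloop
endfacet
facet normal 0.488 -0.409 -0.771
outer loop
vertex -3.232 -2.888 -4.255
vertex -1.881 -3.502 -3.074
vertex -3.259 -3.822 -3.776
endloop
endfacet
facet normal -0.488 0.409 0.771
outer loop
vertex -3.986 -3.212 -2.628
vertex -2.581 -1.958 -2.404
vertex -3.959 -2.278 -3.106
endloop
endfacet
facet normal -0.026 -0.890 0.456
outer loop
vertex -2.608 -2.892 -1.925
vertex -3.986 -3.212 -2.628
vertex -1.881 -3.502 -3.074
endloop
endfacet
facet normal -0.488 0.409 0.771
outer loop
vertex -2.608 -2.892 -1.925
vertex -2.581 -1.958 -2.404
vertex -3.986 -3.212 -2.628
endloop
endfacet
facet normal 0.026 0.890 -0.456
outer loop
vertex -3.959 -2.278 -3.106
vertex -2.581 -1.958 -2.404
vertex -3.232 -2.888 -4.255
endloop
endfacet
facet normal 0.488 -0.409 -0.771
outer loop
vertex -1.854 -2.568 -3.552
vertex -1.881 -3.502 -3.074
vertex -3.232 -2.888 -4.255
endloop
endfacet
facet normal 0.026 0.890 -0.456
outer loop
vertex -3.232 -2.888 -4.255
vertex -2.581 -1.958 -2.404
vertex -1.854 -2.568 -3.552
endloop
endfacet
facet normal 0.873 0.202 0.445
outer loop
vertex -1.854 -2.568 -3.552
vertex -2.608 -2.892 -1.925
vertex -1.881 -3.502 -3.074
endloop
endfacet
facet normal 0.872 0.203 0.445
outer loop
vertex -2.581 -1.958 -2.404
vertex -2.608 -2.892 -1.925
vertex -1.854 -2.568 -3.552
endloop
endfacet
facet normal -0.555 0.144 0.819
outer loop
vertex 1.102 3.255 3.872
vertex 1.046 4.813 3.56
vertex 0.005 3.073 3.161
endloop
endfacet
facet normal 0.035 -0.980 0.196
outer loop
vertex 0.954 2.827 1.76
vertex 1.102 3.255 3.872
vertex 0.005 3.073 3.161
endloop
endfacet
facet normal -0.555 0.144 0.819
outer loop
vertex 0.005 3.073 3.161
vertex 1.046 4.813 3.56
vertex -0.051 4.631 2.849
endloop
endfacet
facet normal -0.831 -0.138 -0.539
outer loop
vertex -0.051 4.631 2.849
vertex 0.954 2.827 1.76
vertex 0.005 3.073 3.161
endloop
endfacet
facet normal 0.831 0.138 0.539
outer loop
vertex 1.102 3.255 3.872
vertex 1.995 4.567 2.159
vertex 1.046 4.813 3.56
endloop
endfacet
facet normal 0.035 -0.980 0.196
outer loop
vertex 2.051 3.009 2.471
vertex 1.102 3.255 3.872
vertex 0.954 2.827 1.76
endloop
endfacet
facet normal 0.831 0.138 0.539
outer loop
vertex 2.051 3.009 2.471
vertex 1.995 4.567 2.159
vertex 1.102 3.255 3.872
endloop
endfacet
facet normal -0.035 0.980 -0.196
outer loop
vertex 1.046 4.813 3.56
vertex 1.995 4.567 2.159
vertex -0.051 4.631 2.849
endloop
endfacet
facet normal -0.831 -0.138 -0.539
outer loop
vertex 0.898 4.385 1.448
vertex 0.954 2.827 1.76
vertex -0.051 4.631 2.849
endloop
endfacet
facet normal -0.035 0.980 -0.196
outer loop
vertex -0.051 4.631 2.849
vertex 1.995 4.567 2.159
vertex 0.898 4.385 1.448
endloop
endfacet
facet normal 0.555 -0.144 -0.819
outer loop
vertex 0.898 4.385 1.448
vertex 2.051 3.009 2.471
vertex 0.954 2.827 1.76
endloop
endfacet
facet normal 0.555 -0.144 -0.819
outer loop
vertex 1.995 4.567 2.159
vertex 2.051 3.009 2.471
vertex 0.898 4.385 1.448
endloop
endfacet
facet normal -0.543 0.815 -0.202
outer loop
vertex 1.254 -3.423 -3.768
vertex 0.679 -3.734 -3.479
vertex 1.116 -3.342 -3.072
endloop
endfacet
facet normal 0.139 0.986 -0.087
outer loop
vertex 1.254 -3.423 -3.768
vertex 1.116 -3.342 -3.072
vertex 1.787 -3.456 -3.293
endloop
endfacet
facet normal 0.539 0.629 -0.561
outer loop
vertex 1.254 -3.423 -3.768
vertex 1.787 -3.456 -3.293
vertex 1.763 -3.92 -3.836
endloop
endfacet
facet normal 0.103 0.237 -0.966
outer loop
vertex 1.254 -3.423 -3.768
vertex 1.763 -3.92 -3.836
vertex 1.079 -4.092 -3.951
endloop
endfacet
facet normal -0.565 0.352 -0.746
outer loop
vertex 1.254 -3.423 -3.768
vertex 1.079 -4.092 -3.951
vertex 0.679 -3.734 -3.479
endloop
endfacet
facet normal 0.316 0.762 0.566
outer loop
vertex 1.787 -3.456 -3.293
vertex 1.116 -3.342 -3.072
vertex 1.541 -3.788 -2.709
endloop
endfacet
facet normal -0.788 0.483 0.381
outer loop
vertex 1.116 -3.342 -3.072
vertex 0.679 -3.734 -3.479
vertex 0.857 -3.96 -2.824
endloop
endfacet
facet normal -0.825 -0.265 -0.498
outer loop
vertex 0.679 -3.734 -3.479
vertex 1.079 -4.092 -3.951
vertex 0.833 -4.424 -3.367
endloop
endfacet
facet normal 0.257 -0.451 -0.855
outer loop
vertex 1.079 -4.092 -3.951
vertex 1.763 -3.92 -3.836
vertex 1.504 -4.538 -3.588
endloop
endfacet
facet normal 0.963 0.183 -0.199
outer loop
vertex 1.763 -3.92 -3.836
vertex 1.787 -3.456 -3.293
vertex 1.941 -4.146 -3.181
endloop
endfacet
facet normal -0.103 -0.237 0.966
outer loop
vertex 1.366 -4.457 -2.892
vertex 1.541 -3.788 -2.709
vertex 0.857 -3.96 -2.824
endloop
endfacet
facet normal -0.539 -0.629 0.561
outer loop
vertex 1.366 -4.457 -2.892
vertex 0.857 -3.96 -2.824
vertex 0.833 -4.424 -3.367
endloop
endfacet
facet normal -0.139 -0.986 0.087
outer loop
vertex 1.366 -4.457 -2.892
vertex 0.833 -4.424 -3.367
vertex 1.504 -4.538 -3.588
endloop
endfacet
facet normal 0.543 -0.815 0.202
outer loop
vertex 1.366 -4.457 -2.892
vertex 1.504 -4.538 -3.588
vertex 1.941 -4.146 -3.181
endloop
endfacet
facet normal 0.565 -0.352 0.746
outer loop
vertex 1.366 -4.457 -2.892
vertex 1.941 -4.146 -3.181
vertex 1.541 -3.788 -2.709
endloop
endfacet
facet normal -0.257 0.451 0.855
outer loop
vertex 0.857 -3.96 -2.824
vertex 1.541 -3.788 -2.709
vertex 1.116 -3.342 -3.072
endloop
endfacet
facet normal -0.963 -0.183 0.199
outer loop
vertex 0.833 -4.424 -3.367
vertex 0.857 -3.96 -2.824
vertex 0.679 -3.734 -3.479
endloop
endfacet
facet normal -0.316 -0.762 -0.566
outer loop
vertex 1.504 -4.538 -3.588
vertex 0.833 -4.424 -3.367
vertex 1.079 -4.092 -3.951
endloop
endfacet
facet normal 0.788 -0.483 -0.381
outer loop
vertex 1.941 -4.146 -3.181
vertex 1.504 -4.538 -3.588
vertex 1.763 -3.92 -3.836
endloop
endfacet
facet normal 0.825 0.265 0.498
outer loop
vertex 1.541 -3.788 -2.709
vertex 1.941 -4.146 -3.181
vertex 1.787 -3.456 -3.293
endloop
endfacet

endsolid


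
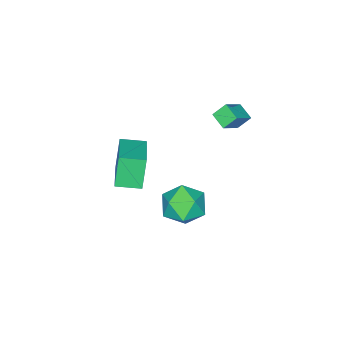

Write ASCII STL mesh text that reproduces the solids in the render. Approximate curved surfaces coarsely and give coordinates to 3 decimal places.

solid 
facet normal -0.406 0.321 0.855
outer loop
vertex -0.394 0.469 -2.478
vertex 0.234 -0.267 -1.903
vertex 0.624 0.769 -2.107
endloop
endfacet
facet normal -0.384 0.846 0.371
outer loop
vertex -0.394 0.469 -2.478
vertex 0.624 0.769 -2.107
vertex 0.29 1.069 -3.138
endloop
endfacet
facet normal -0.749 0.631 -0.203
outer loop
vertex -0.394 0.469 -2.478
vertex 0.29 1.069 -3.138
vertex -0.307 0.22 -3.572
endloop
endfacet
facet normal -0.997 -0.026 -0.073
outer loop
vertex -0.394 0.469 -2.478
vertex -0.307 0.22 -3.572
vertex -0.342 -0.605 -2.809
endloop
endfacet
facet normal -0.785 -0.217 0.580
outer loop
vertex -0.394 0.469 -2.478
vertex -0.342 -0.605 -2.809
vertex 0.234 -0.267 -1.903
endloop
endfacet
facet normal 0.297 0.938 0.177
outer loop
vertex 0.29 1.069 -3.138
vertex 0.624 0.769 -2.107
vertex 1.342 0.705 -2.971
endloop
endfacet
facet normal 0.261 0.091 0.961
outer loop
vertex 0.624 0.769 -2.107
vertex 0.234 -0.267 -1.903
vertex 1.307 -0.12 -2.208
endloop
endfacet
facet normal -0.352 -0.781 0.515
outer loop
vertex 0.234 -0.267 -1.903
vertex -0.342 -0.605 -2.809
vertex 0.71 -0.969 -2.642
endloop
endfacet
facet normal -0.695 -0.472 -0.542
outer loop
vertex -0.342 -0.605 -2.809
vertex -0.307 0.22 -3.572
vertex 0.376 -0.669 -3.673
endloop
endfacet
facet normal -0.294 0.591 -0.751
outer loop
vertex -0.307 0.22 -3.572
vertex 0.29 1.069 -3.138
vertex 0.766 0.367 -3.877
endloop
endfacet
facet normal 0.997 0.026 0.073
outer loop
vertex 1.394 -0.369 -3.302
vertex 1.342 0.705 -2.971
vertex 1.307 -0.12 -2.208
endloop
endfacet
facet normal 0.749 -0.631 0.203
outer loop
vertex 1.394 -0.369 -3.302
vertex 1.307 -0.12 -2.208
vertex 0.71 -0.969 -2.642
endloop
endfacet
facet normal 0.384 -0.846 -0.371
outer loop
vertex 1.394 -0.369 -3.302
vertex 0.71 -0.969 -2.642
vertex 0.376 -0.669 -3.673
endloop
endfacet
facet normal 0.406 -0.321 -0.855
outer loop
vertex 1.394 -0.369 -3.302
vertex 0.376 -0.669 -3.673
vertex 0.766 0.367 -3.877
endloop
endfacet
facet normal 0.785 0.217 -0.580
outer loop
vertex 1.394 -0.369 -3.302
vertex 0.766 0.367 -3.877
vertex 1.342 0.705 -2.971
endloop
endfacet
facet normal 0.695 0.472 0.542
outer loop
vertex 1.307 -0.12 -2.208
vertex 1.342 0.705 -2.971
vertex 0.624 0.769 -2.107
endloop
endfacet
facet normal 0.294 -0.591 0.751
outer loop
vertex 0.71 -0.969 -2.642
vertex 1.307 -0.12 -2.208
vertex 0.234 -0.267 -1.903
endloop
endfacet
facet normal -0.297 -0.938 -0.177
outer loop
vertex 0.376 -0.669 -3.673
vertex 0.71 -0.969 -2.642
vertex -0.342 -0.605 -2.809
endloop
endfacet
facet normal -0.261 -0.091 -0.961
outer loop
vertex 0.766 0.367 -3.877
vertex 0.376 -0.669 -3.673
vertex -0.307 0.22 -3.572
endloop
endfacet
facet normal 0.352 0.781 -0.515
outer loop
vertex 1.342 0.705 -2.971
vertex 0.766 0.367 -3.877
vertex 0.29 1.069 -3.138
endloop
endfacet
facet normal -0.605 0.788 -0.115
outer loop
vertex 0.997 -1.569 0.999
vertex 2.507 -0.317 1.629
vertex 1.492 -1.409 -0.503
endloop
endfacet
facet normal -0.733 -0.607 -0.306
outer loop
vertex 2.193 -2.323 -0.369
vertex 0.997 -1.569 0.999
vertex 1.492 -1.409 -0.503
endloop
endfacet
facet normal -0.605 0.788 -0.116
outer loop
vertex 1.492 -1.409 -0.503
vertex 2.507 -0.317 1.629
vertex 3.002 -0.158 0.127
endloop
endfacet
facet normal 0.311 0.100 -0.945
outer loop
vertex 3.002 -0.158 0.127
vertex 2.193 -2.323 -0.369
vertex 1.492 -1.409 -0.503
endloop
endfacet
facet normal -0.311 -0.100 0.945
outer loop
vertex 0.997 -1.569 0.999
vertex 3.208 -1.231 1.763
vertex 2.507 -0.317 1.629
endloop
endfacet
facet normal -0.733 -0.608 -0.306
outer loop
vertex 1.698 -2.482 1.133
vertex 0.997 -1.569 0.999
vertex 2.193 -2.323 -0.369
endloop
endfacet
facet normal -0.311 -0.100 0.945
outer loop
vertex 1.698 -2.482 1.133
vertex 3.208 -1.231 1.763
vertex 0.997 -1.569 0.999
endloop
endfacet
facet normal 0.733 0.607 0.306
outer loop
vertex 2.507 -0.317 1.629
vertex 3.208 -1.231 1.763
vertex 3.002 -0.158 0.127
endloop
endfacet
facet normal 0.311 0.100 -0.945
outer loop
vertex 3.703 -1.071 0.261
vertex 2.193 -2.323 -0.369
vertex 3.002 -0.158 0.127
endloop
endfacet
facet normal 0.733 0.608 0.306
outer loop
vertex 3.002 -0.158 0.127
vertex 3.208 -1.231 1.763
vertex 3.703 -1.071 0.261
endloop
endfacet
facet normal 0.605 -0.788 0.116
outer loop
vertex 3.703 -1.071 0.261
vertex 1.698 -2.482 1.133
vertex 2.193 -2.323 -0.369
endloop
endfacet
facet normal 0.605 -0.788 0.115
outer loop
vertex 3.208 -1.231 1.763
vertex 1.698 -2.482 1.133
vertex 3.703 -1.071 0.261
endloop
endfacet
facet normal -0.516 0.458 0.724
outer loop
vertex -3.531 -0.032 1.172
vertex -2.508 -0.041 1.907
vertex -3.291 0.75 0.848
endloop
endfacet
facet normal -0.812 0.007 -0.584
outer loop
vertex -2.852 0.361 0.233
vertex -3.531 -0.032 1.172
vertex -3.291 0.75 0.848
endloop
endfacet
facet normal -0.516 0.458 0.724
outer loop
vertex -3.291 0.75 0.848
vertex -2.508 -0.041 1.907
vertex -2.268 0.741 1.583
endloop
endfacet
facet normal 0.272 0.889 -0.368
outer loop
vertex -2.268 0.741 1.583
vertex -2.852 0.361 0.233
vertex -3.291 0.75 0.848
endloop
endfacet
facet normal -0.272 -0.889 0.368
outer loop
vertex -3.531 -0.032 1.172
vertex -2.069 -0.43 1.292
vertex -2.508 -0.041 1.907
endloop
endfacet
facet normal -0.812 0.007 -0.584
outer loop
vertex -3.092 -0.421 0.557
vertex -3.531 -0.032 1.172
vertex -2.852 0.361 0.233
endloop
endfacet
facet normal -0.272 -0.889 0.368
outer loop
vertex -3.092 -0.421 0.557
vertex -2.069 -0.43 1.292
vertex -3.531 -0.032 1.172
endloop
endfacet
facet normal 0.812 -0.007 0.584
outer loop
vertex -2.508 -0.041 1.907
vertex -2.069 -0.43 1.292
vertex -2.268 0.741 1.583
endloop
endfacet
facet normal 0.272 0.889 -0.368
outer loop
vertex -1.829 0.352 0.968
vertex -2.852 0.361 0.233
vertex -2.268 0.741 1.583
endloop
endfacet
facet normal 0.812 -0.007 0.584
outer loop
vertex -2.268 0.741 1.583
vertex -2.069 -0.43 1.292
vertex -1.829 0.352 0.968
endloop
endfacet
facet normal 0.516 -0.458 -0.724
outer loop
vertex -1.829 0.352 0.968
vertex -3.092 -0.421 0.557
vertex -2.852 0.361 0.233
endloop
endfacet
facet normal 0.516 -0.458 -0.724
outer loop
vertex -2.069 -0.43 1.292
vertex -3.092 -0.421 0.557
vertex -1.829 0.352 0.968
endloop
endfacet

endsolid


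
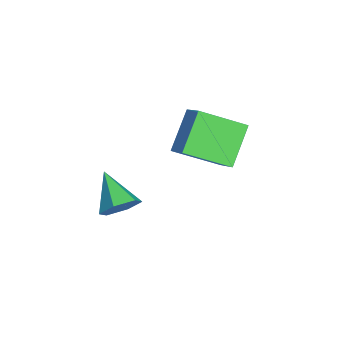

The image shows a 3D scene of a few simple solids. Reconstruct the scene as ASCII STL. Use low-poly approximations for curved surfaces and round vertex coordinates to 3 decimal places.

solid 
facet normal 0.760 0.369 -0.535
outer loop
vertex 3.609 -2.94 2.915
vertex 3.078 -2.71 2.32
vertex 3.26 -2.187 2.939
endloop
endfacet
facet normal 0.158 0.042 0.987
outer loop
vertex 3.609 -2.94 2.915
vertex 3.26 -2.187 2.939
vertex 1.802 -3.33 3.22
endloop
endfacet
facet normal 0.760 0.369 -0.535
outer loop
vertex 3.26 -2.187 2.939
vertex 3.078 -2.71 2.32
vertex 2.729 -1.957 2.344
endloop
endfacet
facet normal -0.406 0.670 0.621
outer loop
vertex 3.26 -2.187 2.939
vertex 2.729 -1.957 2.344
vertex 1.802 -3.33 3.22
endloop
endfacet
facet normal 0.760 0.369 -0.535
outer loop
vertex 2.729 -1.957 2.344
vertex 3.078 -2.71 2.32
vertex 2.547 -2.479 1.726
endloop
endfacet
facet normal -0.862 0.483 -0.154
outer loop
vertex 2.729 -1.957 2.344
vertex 2.547 -2.479 1.726
vertex 1.802 -3.33 3.22
endloop
endfacet
facet normal 0.760 0.369 -0.535
outer loop
vertex 2.547 -2.479 1.726
vertex 3.078 -2.71 2.32
vertex 2.896 -3.232 1.702
endloop
endfacet
facet normal -0.755 -0.332 -0.566
outer loop
vertex 2.547 -2.479 1.726
vertex 2.896 -3.232 1.702
vertex 1.802 -3.33 3.22
endloop
endfacet
facet normal 0.759 0.369 -0.536
outer loop
vertex 2.896 -3.232 1.702
vertex 3.078 -2.71 2.32
vertex 3.427 -3.462 2.296
endloop
endfacet
facet normal -0.192 -0.961 -0.200
outer loop
vertex 2.896 -3.232 1.702
vertex 3.427 -3.462 2.296
vertex 1.802 -3.33 3.22
endloop
endfacet
facet normal 0.760 0.370 -0.535
outer loop
vertex 3.427 -3.462 2.296
vertex 3.078 -2.71 2.32
vertex 3.609 -2.94 2.915
endloop
endfacet
facet normal 0.264 -0.774 0.575
outer loop
vertex 3.427 -3.462 2.296
vertex 3.609 -2.94 2.915
vertex 1.802 -3.33 3.22
endloop
endfacet
facet normal -0.668 0.310 0.677
outer loop
vertex -1.461 0.082 3.831
vertex -1.531 1.954 2.903
vertex -2.458 -0.345 3.043
endloop
endfacet
facet normal 0.033 -0.896 0.444
outer loop
vertex -1.149 -0.954 1.717
vertex -1.461 0.082 3.831
vertex -2.458 -0.345 3.043
endloop
endfacet
facet normal -0.668 0.310 0.676
outer loop
vertex -2.458 -0.345 3.043
vertex -1.531 1.954 2.903
vertex -2.528 1.526 2.115
endloop
endfacet
facet normal -0.744 -0.319 -0.587
outer loop
vertex -2.528 1.526 2.115
vertex -1.149 -0.954 1.717
vertex -2.458 -0.345 3.043
endloop
endfacet
facet normal 0.744 0.319 0.588
outer loop
vertex -1.461 0.082 3.831
vertex -0.222 1.345 1.577
vertex -1.531 1.954 2.903
endloop
endfacet
facet normal 0.034 -0.895 0.444
outer loop
vertex -0.152 -0.526 2.505
vertex -1.461 0.082 3.831
vertex -1.149 -0.954 1.717
endloop
endfacet
facet normal 0.744 0.319 0.588
outer loop
vertex -0.152 -0.526 2.505
vertex -0.222 1.345 1.577
vertex -1.461 0.082 3.831
endloop
endfacet
facet normal -0.033 0.895 -0.444
outer loop
vertex -1.531 1.954 2.903
vertex -0.222 1.345 1.577
vertex -2.528 1.526 2.115
endloop
endfacet
facet normal -0.744 -0.319 -0.588
outer loop
vertex -1.219 0.918 0.789
vertex -1.149 -0.954 1.717
vertex -2.528 1.526 2.115
endloop
endfacet
facet normal -0.033 0.896 -0.443
outer loop
vertex -2.528 1.526 2.115
vertex -0.222 1.345 1.577
vertex -1.219 0.918 0.789
endloop
endfacet
facet normal 0.668 -0.310 -0.676
outer loop
vertex -1.219 0.918 0.789
vertex -0.152 -0.526 2.505
vertex -1.149 -0.954 1.717
endloop
endfacet
facet normal 0.668 -0.311 -0.677
outer loop
vertex -0.222 1.345 1.577
vertex -0.152 -0.526 2.505
vertex -1.219 0.918 0.789
endloop
endfacet

endsolid


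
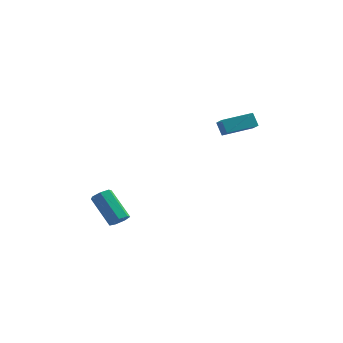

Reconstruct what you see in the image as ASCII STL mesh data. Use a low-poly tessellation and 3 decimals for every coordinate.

solid 
facet normal 0.633 -0.302 -0.713
outer loop
vertex -0.432 -3.425 -0.845
vertex -0.888 -3.391 -1.264
vertex -0.486 -2.951 -1.094
endloop
endfacet
facet normal 0.768 0.364 0.527
outer loop
vertex -0.432 -3.425 -0.845
vertex -0.486 -2.951 -1.094
vertex -1.736 -2.802 0.623
endloop
endfacet
facet normal 0.768 0.364 0.527
outer loop
vertex -1.736 -2.802 0.623
vertex -0.486 -2.951 -1.094
vertex -1.79 -2.328 0.374
endloop
endfacet
facet normal -0.633 0.302 0.713
outer loop
vertex -1.736 -2.802 0.623
vertex -1.79 -2.328 0.374
vertex -2.192 -2.769 0.204
endloop
endfacet
facet normal 0.632 -0.302 -0.713
outer loop
vertex -0.486 -2.951 -1.094
vertex -0.888 -3.391 -1.264
vertex -0.843 -2.808 -1.471
endloop
endfacet
facet normal 0.401 0.916 -0.032
outer loop
vertex -0.486 -2.951 -1.094
vertex -0.843 -2.808 -1.471
vertex -1.79 -2.328 0.374
endloop
endfacet
facet normal 0.400 0.916 -0.033
outer loop
vertex -1.79 -2.328 0.374
vertex -0.843 -2.808 -1.471
vertex -2.147 -2.186 -0.003
endloop
endfacet
facet normal -0.633 0.302 0.713
outer loop
vertex -1.79 -2.328 0.374
vertex -2.147 -2.186 -0.003
vertex -2.192 -2.769 0.204
endloop
endfacet
facet normal 0.634 -0.302 -0.712
outer loop
vertex -0.843 -2.808 -1.471
vertex -0.888 -3.391 -1.264
vertex -1.233 -3.105 -1.692
endloop
endfacet
facet normal -0.270 0.777 -0.569
outer loop
vertex -0.843 -2.808 -1.471
vertex -1.233 -3.105 -1.692
vertex -2.147 -2.186 -0.003
endloop
endfacet
facet normal -0.270 0.777 -0.569
outer loop
vertex -2.147 -2.186 -0.003
vertex -1.233 -3.105 -1.692
vertex -2.537 -2.483 -0.224
endloop
endfacet
facet normal -0.634 0.302 0.712
outer loop
vertex -2.147 -2.186 -0.003
vertex -2.537 -2.483 -0.224
vertex -2.192 -2.769 0.204
endloop
endfacet
facet normal 0.633 -0.303 -0.712
outer loop
vertex -1.233 -3.105 -1.692
vertex -0.888 -3.391 -1.264
vertex -1.364 -3.617 -1.591
endloop
endfacet
facet normal -0.735 0.055 -0.676
outer loop
vertex -1.233 -3.105 -1.692
vertex -1.364 -3.617 -1.591
vertex -2.537 -2.483 -0.224
endloop
endfacet
facet normal -0.735 0.055 -0.676
outer loop
vertex -2.537 -2.483 -0.224
vertex -1.364 -3.617 -1.591
vertex -2.668 -2.995 -0.123
endloop
endfacet
facet normal -0.633 0.303 0.712
outer loop
vertex -2.537 -2.483 -0.224
vertex -2.668 -2.995 -0.123
vertex -2.192 -2.769 0.204
endloop
endfacet
facet normal 0.633 -0.301 -0.713
outer loop
vertex -1.364 -3.617 -1.591
vertex -0.888 -3.391 -1.264
vertex -1.136 -3.959 -1.244
endloop
endfacet
facet normal -0.648 -0.710 -0.275
outer loop
vertex -1.364 -3.617 -1.591
vertex -1.136 -3.959 -1.244
vertex -2.668 -2.995 -0.123
endloop
endfacet
facet normal -0.648 -0.711 -0.274
outer loop
vertex -2.668 -2.995 -0.123
vertex -1.136 -3.959 -1.244
vertex -2.44 -3.337 0.225
endloop
endfacet
facet normal -0.633 0.303 0.712
outer loop
vertex -2.668 -2.995 -0.123
vertex -2.44 -3.337 0.225
vertex -2.192 -2.769 0.204
endloop
endfacet
facet normal 0.633 -0.301 -0.713
outer loop
vertex -1.136 -3.959 -1.244
vertex -0.888 -3.391 -1.264
vertex -0.721 -3.873 -0.912
endloop
endfacet
facet normal -0.072 -0.940 0.334
outer loop
vertex -1.136 -3.959 -1.244
vertex -0.721 -3.873 -0.912
vertex -2.44 -3.337 0.225
endloop
endfacet
facet normal -0.072 -0.940 0.334
outer loop
vertex -2.44 -3.337 0.225
vertex -0.721 -3.873 -0.912
vertex -2.025 -3.251 0.556
endloop
endfacet
facet normal -0.632 0.302 0.714
outer loop
vertex -2.44 -3.337 0.225
vertex -2.025 -3.251 0.556
vertex -2.192 -2.769 0.204
endloop
endfacet
facet normal 0.633 -0.302 -0.713
outer loop
vertex -0.721 -3.873 -0.912
vertex -0.888 -3.391 -1.264
vertex -0.432 -3.425 -0.845
endloop
endfacet
facet normal 0.557 -0.462 0.690
outer loop
vertex -0.721 -3.873 -0.912
vertex -0.432 -3.425 -0.845
vertex -2.025 -3.251 0.556
endloop
endfacet
facet normal 0.557 -0.462 0.691
outer loop
vertex -2.025 -3.251 0.556
vertex -0.432 -3.425 -0.845
vertex -1.736 -2.802 0.623
endloop
endfacet
facet normal -0.633 0.301 0.713
outer loop
vertex -2.025 -3.251 0.556
vertex -1.736 -2.802 0.623
vertex -2.192 -2.769 0.204
endloop
endfacet
facet normal -0.722 -0.675 -0.153
outer loop
vertex 2.809 2.746 3.366
vertex 2.393 3.009 4.167
vertex 2.277 3.429 2.866
endloop
endfacet
facet normal 0.442 -0.279 -0.852
outer loop
vertex 3.627 4.691 3.153
vertex 2.809 2.746 3.366
vertex 2.277 3.429 2.866
endloop
endfacet
facet normal -0.722 -0.675 -0.153
outer loop
vertex 2.277 3.429 2.866
vertex 2.393 3.009 4.167
vertex 1.861 3.692 3.667
endloop
endfacet
facet normal -0.532 0.683 -0.501
outer loop
vertex 1.861 3.692 3.667
vertex 3.627 4.691 3.153
vertex 2.277 3.429 2.866
endloop
endfacet
facet normal 0.532 -0.683 0.501
outer loop
vertex 2.809 2.746 3.366
vertex 3.743 4.271 4.454
vertex 2.393 3.009 4.167
endloop
endfacet
facet normal 0.442 -0.279 -0.852
outer loop
vertex 4.159 4.008 3.653
vertex 2.809 2.746 3.366
vertex 3.627 4.691 3.153
endloop
endfacet
facet normal 0.532 -0.683 0.501
outer loop
vertex 4.159 4.008 3.653
vertex 3.743 4.271 4.454
vertex 2.809 2.746 3.366
endloop
endfacet
facet normal -0.442 0.279 0.852
outer loop
vertex 2.393 3.009 4.167
vertex 3.743 4.271 4.454
vertex 1.861 3.692 3.667
endloop
endfacet
facet normal -0.532 0.683 -0.501
outer loop
vertex 3.211 4.954 3.954
vertex 3.627 4.691 3.153
vertex 1.861 3.692 3.667
endloop
endfacet
facet normal -0.442 0.279 0.852
outer loop
vertex 1.861 3.692 3.667
vertex 3.743 4.271 4.454
vertex 3.211 4.954 3.954
endloop
endfacet
facet normal 0.722 0.675 0.153
outer loop
vertex 3.211 4.954 3.954
vertex 4.159 4.008 3.653
vertex 3.627 4.691 3.153
endloop
endfacet
facet normal 0.722 0.675 0.153
outer loop
vertex 3.743 4.271 4.454
vertex 4.159 4.008 3.653
vertex 3.211 4.954 3.954
endloop
endfacet

endsolid
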